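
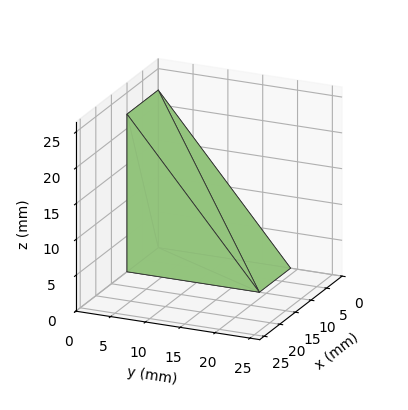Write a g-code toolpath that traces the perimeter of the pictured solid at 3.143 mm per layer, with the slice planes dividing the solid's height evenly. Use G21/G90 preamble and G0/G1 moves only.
Reading the render: the shape is a wedge (ramp): 10 × 19 mm base, rising to 22 mm along the y=0 edge and sloping linearly to z=0 at y=19 (dimensions read to the nearest mm from the axis ticks). For the g-code, the solid's height is divided into equal slices at the stated Δz and each level perimeter traced with G1 moves after a G0 lift.

; perimeter-only toolpath
G21 ; units = mm
G90 ; absolute positioning
G28 ; home
; layer 1
G0 Z3.143
G0 X0.000 Y0.000
G1 X10.000 Y0.000
G1 X10.000 Y16.286
G1 X0.000 Y16.286
G1 X0.000 Y0.000
; layer 2
G0 Z6.286
G0 X0.000 Y0.000
G1 X10.000 Y0.000
G1 X10.000 Y13.571
G1 X0.000 Y13.571
G1 X0.000 Y0.000
; layer 3
G0 Z9.429
G0 X0.000 Y0.000
G1 X10.000 Y0.000
G1 X10.000 Y10.857
G1 X0.000 Y10.857
G1 X0.000 Y0.000
; layer 4
G0 Z12.571
G0 X0.000 Y0.000
G1 X10.000 Y0.000
G1 X10.000 Y8.143
G1 X0.000 Y8.143
G1 X0.000 Y0.000
; layer 5
G0 Z15.714
G0 X0.000 Y0.000
G1 X10.000 Y0.000
G1 X10.000 Y5.429
G1 X0.000 Y5.429
G1 X0.000 Y0.000
; layer 6
G0 Z18.857
G0 X0.000 Y0.000
G1 X10.000 Y0.000
G1 X10.000 Y2.714
G1 X0.000 Y2.714
G1 X0.000 Y0.000
M2 ; end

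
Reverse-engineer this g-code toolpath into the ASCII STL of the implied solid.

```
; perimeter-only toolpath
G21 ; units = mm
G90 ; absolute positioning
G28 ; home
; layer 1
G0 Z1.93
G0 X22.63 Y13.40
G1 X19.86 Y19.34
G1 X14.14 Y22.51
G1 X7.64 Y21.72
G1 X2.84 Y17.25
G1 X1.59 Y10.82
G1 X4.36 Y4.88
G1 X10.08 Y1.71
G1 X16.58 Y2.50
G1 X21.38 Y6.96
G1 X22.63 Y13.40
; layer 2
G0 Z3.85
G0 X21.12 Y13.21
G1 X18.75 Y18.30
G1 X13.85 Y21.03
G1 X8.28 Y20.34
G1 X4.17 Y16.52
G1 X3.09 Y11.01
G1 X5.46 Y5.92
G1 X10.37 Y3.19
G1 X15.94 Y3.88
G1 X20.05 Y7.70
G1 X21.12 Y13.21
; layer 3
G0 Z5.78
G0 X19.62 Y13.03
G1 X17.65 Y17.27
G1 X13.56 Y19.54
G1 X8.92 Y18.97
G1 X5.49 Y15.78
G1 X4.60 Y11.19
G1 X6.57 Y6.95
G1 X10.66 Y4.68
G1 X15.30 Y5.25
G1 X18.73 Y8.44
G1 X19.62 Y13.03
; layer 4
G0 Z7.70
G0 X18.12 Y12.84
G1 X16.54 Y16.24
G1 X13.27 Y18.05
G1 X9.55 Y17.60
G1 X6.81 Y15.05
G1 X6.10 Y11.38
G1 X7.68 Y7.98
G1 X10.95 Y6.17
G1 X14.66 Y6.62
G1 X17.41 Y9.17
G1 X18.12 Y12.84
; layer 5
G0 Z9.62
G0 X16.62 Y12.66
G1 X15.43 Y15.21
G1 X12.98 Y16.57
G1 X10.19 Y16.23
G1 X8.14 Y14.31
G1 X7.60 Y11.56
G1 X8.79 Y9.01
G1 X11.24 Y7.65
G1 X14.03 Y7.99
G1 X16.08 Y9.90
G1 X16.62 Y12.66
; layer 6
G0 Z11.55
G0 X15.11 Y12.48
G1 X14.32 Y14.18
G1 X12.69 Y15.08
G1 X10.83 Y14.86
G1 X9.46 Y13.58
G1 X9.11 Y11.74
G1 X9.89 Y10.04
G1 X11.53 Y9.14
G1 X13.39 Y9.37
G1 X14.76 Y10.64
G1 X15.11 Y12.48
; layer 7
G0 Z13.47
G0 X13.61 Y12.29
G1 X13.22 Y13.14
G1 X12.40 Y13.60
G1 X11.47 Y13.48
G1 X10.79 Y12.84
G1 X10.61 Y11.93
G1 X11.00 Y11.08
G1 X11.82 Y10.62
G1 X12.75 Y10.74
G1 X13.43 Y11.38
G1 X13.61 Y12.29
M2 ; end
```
solid part
  facet normal 0.0000 0.0000 -1.0000
    outer loop
      vertex 14.43 24.00 0.00
      vertex 20.97 20.37 0.00
      vertex 24.13 13.58 0.00
    endloop
  endfacet
  facet normal 0.0000 0.0000 -1.0000
    outer loop
      vertex 7.00 23.09 0.00
      vertex 14.43 24.00 0.00
      vertex 24.13 13.58 0.00
    endloop
  endfacet
  facet normal 0.0000 0.0000 -1.0000
    outer loop
      vertex 1.52 17.99 0.00
      vertex 7.00 23.09 0.00
      vertex 24.13 13.58 0.00
    endloop
  endfacet
  facet normal 0.0000 0.0000 -1.0000
    outer loop
      vertex 0.09 10.64 0.00
      vertex 1.52 17.99 0.00
      vertex 24.13 13.58 0.00
    endloop
  endfacet
  facet normal 0.0000 0.0000 -1.0000
    outer loop
      vertex 3.25 3.85 0.00
      vertex 0.09 10.64 0.00
      vertex 24.13 13.58 0.00
    endloop
  endfacet
  facet normal 0.0000 0.0000 -1.0000
    outer loop
      vertex 9.79 0.22 0.00
      vertex 3.25 3.85 0.00
      vertex 24.13 13.58 0.00
    endloop
  endfacet
  facet normal 0.0000 0.0000 -1.0000
    outer loop
      vertex 17.22 1.13 0.00
      vertex 9.79 0.22 0.00
      vertex 24.13 13.58 0.00
    endloop
  endfacet
  facet normal 0.0000 0.0000 -1.0000
    outer loop
      vertex 22.70 6.23 0.00
      vertex 17.22 1.13 0.00
      vertex 24.13 13.58 0.00
    endloop
  endfacet
  facet normal 0.7260 0.3379 0.5989
    outer loop
      vertex 24.13 13.58 0.00
      vertex 20.97 20.37 0.00
      vertex 12.11 12.11 15.40
    endloop
  endfacet
  facet normal 0.3886 0.7001 0.5991
    outer loop
      vertex 20.97 20.37 0.00
      vertex 14.43 24.00 0.00
      vertex 12.11 12.11 15.40
    endloop
  endfacet
  facet normal -0.0973 0.7948 0.5990
    outer loop
      vertex 14.43 24.00 0.00
      vertex 7.00 23.09 0.00
      vertex 12.11 12.11 15.40
    endloop
  endfacet
  facet normal -0.5455 0.5862 0.5990
    outer loop
      vertex 7.00 23.09 0.00
      vertex 1.52 17.99 0.00
      vertex 12.11 12.11 15.40
    endloop
  endfacet
  facet normal -0.7861 0.1529 0.5989
    outer loop
      vertex 1.52 17.99 0.00
      vertex 0.09 10.64 0.00
      vertex 12.11 12.11 15.40
    endloop
  endfacet
  facet normal -0.7260 -0.3379 0.5989
    outer loop
      vertex 0.09 10.64 0.00
      vertex 3.25 3.85 0.00
      vertex 12.11 12.11 15.40
    endloop
  endfacet
  facet normal -0.3886 -0.7001 0.5991
    outer loop
      vertex 3.25 3.85 0.00
      vertex 9.79 0.22 0.00
      vertex 12.11 12.11 15.40
    endloop
  endfacet
  facet normal 0.0973 -0.7948 0.5990
    outer loop
      vertex 9.79 0.22 0.00
      vertex 17.22 1.13 0.00
      vertex 12.11 12.11 15.40
    endloop
  endfacet
  facet normal 0.5455 -0.5862 0.5990
    outer loop
      vertex 17.22 1.13 0.00
      vertex 22.70 6.23 0.00
      vertex 12.11 12.11 15.40
    endloop
  endfacet
  facet normal 0.7861 -0.1529 0.5989
    outer loop
      vertex 22.70 6.23 0.00
      vertex 24.13 13.58 0.00
      vertex 12.11 12.11 15.40
    endloop
  endfacet
endsolid part

The G0 Z moves step by Δz≈1.93 mm. The G1 loops shrink linearly with z, so the solid tapers from its base footprint up to z≈15.4. Closing with a flat bottom cap and the tapered top and triangulating gives 18 facets — a regular 10-sided pyramid, base circumscribed radius ≈ 12.1 mm, apex at z ≈ 15.4 mm.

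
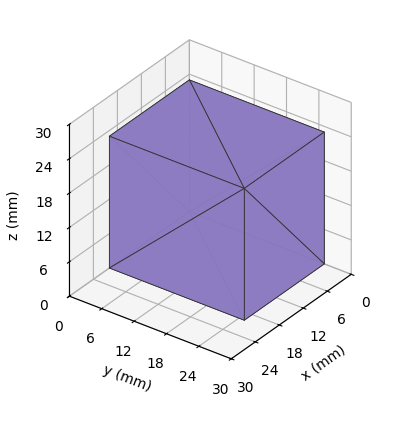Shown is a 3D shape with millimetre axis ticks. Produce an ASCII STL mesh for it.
Reading the render: the shape is a rectangular box, roughly 20 × 25 mm footprint and 23 mm tall (dimensions read to the nearest mm from the axis ticks). For the STL, each face is triangulated and given an outward normal.

solid part
  facet normal 0.0000 0.0000 -1.0000
    outer loop
      vertex 20.000 25.000 0.000
      vertex 20.000 0.000 0.000
      vertex 0.000 0.000 0.000
    endloop
  endfacet
  facet normal 0.0000 0.0000 -1.0000
    outer loop
      vertex 0.000 25.000 0.000
      vertex 20.000 25.000 0.000
      vertex 0.000 0.000 0.000
    endloop
  endfacet
  facet normal 0.0000 0.0000 1.0000
    outer loop
      vertex 0.000 0.000 23.000
      vertex 20.000 0.000 23.000
      vertex 20.000 25.000 23.000
    endloop
  endfacet
  facet normal 0.0000 0.0000 1.0000
    outer loop
      vertex 0.000 0.000 23.000
      vertex 20.000 25.000 23.000
      vertex 0.000 25.000 23.000
    endloop
  endfacet
  facet normal 0.0000 -1.0000 0.0000
    outer loop
      vertex 0.000 0.000 0.000
      vertex 20.000 0.000 0.000
      vertex 20.000 0.000 23.000
    endloop
  endfacet
  facet normal 0.0000 -1.0000 0.0000
    outer loop
      vertex 0.000 0.000 0.000
      vertex 20.000 0.000 23.000
      vertex 0.000 0.000 23.000
    endloop
  endfacet
  facet normal 0.0000 1.0000 0.0000
    outer loop
      vertex 20.000 25.000 23.000
      vertex 20.000 25.000 0.000
      vertex 0.000 25.000 0.000
    endloop
  endfacet
  facet normal 0.0000 1.0000 0.0000
    outer loop
      vertex 0.000 25.000 23.000
      vertex 20.000 25.000 23.000
      vertex 0.000 25.000 0.000
    endloop
  endfacet
  facet normal -1.0000 0.0000 0.0000
    outer loop
      vertex 0.000 25.000 23.000
      vertex 0.000 25.000 0.000
      vertex 0.000 0.000 0.000
    endloop
  endfacet
  facet normal -1.0000 0.0000 0.0000
    outer loop
      vertex 0.000 0.000 23.000
      vertex 0.000 25.000 23.000
      vertex 0.000 0.000 0.000
    endloop
  endfacet
  facet normal 1.0000 0.0000 0.0000
    outer loop
      vertex 20.000 0.000 0.000
      vertex 20.000 25.000 0.000
      vertex 20.000 25.000 23.000
    endloop
  endfacet
  facet normal 1.0000 0.0000 0.0000
    outer loop
      vertex 20.000 0.000 0.000
      vertex 20.000 25.000 23.000
      vertex 20.000 0.000 23.000
    endloop
  endfacet
endsolid part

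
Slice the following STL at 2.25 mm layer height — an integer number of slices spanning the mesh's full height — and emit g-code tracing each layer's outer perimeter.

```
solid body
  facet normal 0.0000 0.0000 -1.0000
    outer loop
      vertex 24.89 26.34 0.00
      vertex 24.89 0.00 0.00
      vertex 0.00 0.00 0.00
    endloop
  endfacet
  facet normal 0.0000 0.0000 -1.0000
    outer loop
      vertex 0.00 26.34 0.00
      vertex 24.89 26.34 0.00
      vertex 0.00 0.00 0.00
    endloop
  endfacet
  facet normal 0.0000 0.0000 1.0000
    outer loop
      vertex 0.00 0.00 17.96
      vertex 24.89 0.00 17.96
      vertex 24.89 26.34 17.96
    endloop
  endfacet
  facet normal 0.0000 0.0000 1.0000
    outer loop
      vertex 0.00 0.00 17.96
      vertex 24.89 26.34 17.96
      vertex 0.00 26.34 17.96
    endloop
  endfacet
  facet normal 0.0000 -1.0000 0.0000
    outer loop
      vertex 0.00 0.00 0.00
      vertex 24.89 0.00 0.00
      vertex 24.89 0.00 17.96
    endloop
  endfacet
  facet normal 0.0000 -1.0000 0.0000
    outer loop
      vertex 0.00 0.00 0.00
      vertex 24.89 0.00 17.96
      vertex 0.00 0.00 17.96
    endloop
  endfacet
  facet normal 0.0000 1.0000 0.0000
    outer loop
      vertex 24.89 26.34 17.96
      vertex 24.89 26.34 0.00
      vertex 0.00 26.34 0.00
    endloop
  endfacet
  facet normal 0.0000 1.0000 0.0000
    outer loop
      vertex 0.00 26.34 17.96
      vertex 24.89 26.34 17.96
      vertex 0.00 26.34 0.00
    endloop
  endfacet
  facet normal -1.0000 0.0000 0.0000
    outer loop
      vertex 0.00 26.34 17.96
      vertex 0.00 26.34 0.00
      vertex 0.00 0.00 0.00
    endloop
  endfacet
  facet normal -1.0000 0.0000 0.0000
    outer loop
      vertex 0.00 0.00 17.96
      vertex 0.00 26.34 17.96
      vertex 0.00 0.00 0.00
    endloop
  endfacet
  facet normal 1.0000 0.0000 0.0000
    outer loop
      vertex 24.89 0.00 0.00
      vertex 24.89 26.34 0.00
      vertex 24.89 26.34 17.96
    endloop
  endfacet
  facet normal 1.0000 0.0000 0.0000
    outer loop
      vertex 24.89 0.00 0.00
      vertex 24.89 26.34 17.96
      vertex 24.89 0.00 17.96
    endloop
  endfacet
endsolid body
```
; perimeter-only toolpath
G21 ; units = mm
G90 ; absolute positioning
G28 ; home
; layer 1
G0 Z2.25
G0 X0.00 Y0.00
G1 X24.89 Y0.00
G1 X24.89 Y26.34
G1 X0.00 Y26.34
G1 X0.00 Y0.00
; layer 2
G0 Z4.49
G0 X0.00 Y0.00
G1 X24.89 Y0.00
G1 X24.89 Y26.34
G1 X0.00 Y26.34
G1 X0.00 Y0.00
; layer 3
G0 Z6.74
G0 X0.00 Y0.00
G1 X24.89 Y0.00
G1 X24.89 Y26.34
G1 X0.00 Y26.34
G1 X0.00 Y0.00
; layer 4
G0 Z8.98
G0 X0.00 Y0.00
G1 X24.89 Y0.00
G1 X24.89 Y26.34
G1 X0.00 Y26.34
G1 X0.00 Y0.00
; layer 5
G0 Z11.23
G0 X0.00 Y0.00
G1 X24.89 Y0.00
G1 X24.89 Y26.34
G1 X0.00 Y26.34
G1 X0.00 Y0.00
; layer 6
G0 Z13.47
G0 X0.00 Y0.00
G1 X24.89 Y0.00
G1 X24.89 Y26.34
G1 X0.00 Y26.34
G1 X0.00 Y0.00
; layer 7
G0 Z15.71
G0 X0.00 Y0.00
G1 X24.89 Y0.00
G1 X24.89 Y26.34
G1 X0.00 Y26.34
G1 X0.00 Y0.00
; layer 8
G0 Z17.96
G0 X0.00 Y0.00
G1 X24.89 Y0.00
G1 X24.89 Y26.34
G1 X0.00 Y26.34
G1 X0.00 Y0.00
M2 ; end

The solid is a rectangular box, roughly 24.9 × 26.3 mm footprint and 18 mm tall. Slicing at Δz = 2.25 mm — 8 equal slices spanning the solid's height, so layer i sits at z = i·h/8 — gives 8 non-empty perimeters. Each is a 4-segment closed polygon; G0 lifts to the layer z and rapids to the start vertex, then G1 traces the edges.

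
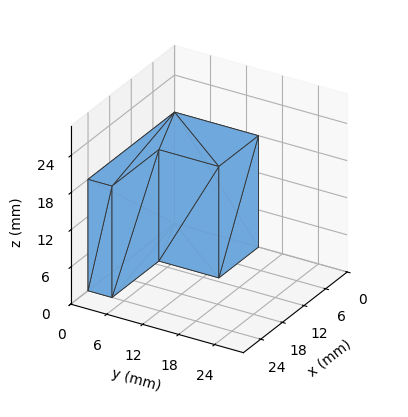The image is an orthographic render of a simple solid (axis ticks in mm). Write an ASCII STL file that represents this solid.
Reading the render: the shape is an L-shaped prism: outer 24 × 14 mm, arm thicknesses ≈ 4 mm (horizontal) and 11 mm (vertical), extruded 18 mm in z (dimensions read to the nearest mm from the axis ticks). For the STL, each face is triangulated and given an outward normal.

solid part
  facet normal 0.0000 0.0000 -1.0000
    outer loop
      vertex 24.000 4.000 0.000
      vertex 24.000 0.000 0.000
      vertex 0.000 0.000 0.000
    endloop
  endfacet
  facet normal 0.0000 0.0000 -1.0000
    outer loop
      vertex 11.000 4.000 0.000
      vertex 24.000 4.000 0.000
      vertex 0.000 0.000 0.000
    endloop
  endfacet
  facet normal 0.0000 0.0000 -1.0000
    outer loop
      vertex 11.000 14.000 0.000
      vertex 11.000 4.000 0.000
      vertex 0.000 0.000 0.000
    endloop
  endfacet
  facet normal 0.0000 0.0000 -1.0000
    outer loop
      vertex 0.000 14.000 0.000
      vertex 11.000 14.000 0.000
      vertex 0.000 0.000 0.000
    endloop
  endfacet
  facet normal 0.0000 0.0000 1.0000
    outer loop
      vertex 0.000 0.000 18.000
      vertex 24.000 0.000 18.000
      vertex 24.000 4.000 18.000
    endloop
  endfacet
  facet normal 0.0000 0.0000 1.0000
    outer loop
      vertex 0.000 0.000 18.000
      vertex 24.000 4.000 18.000
      vertex 11.000 4.000 18.000
    endloop
  endfacet
  facet normal 0.0000 0.0000 1.0000
    outer loop
      vertex 0.000 0.000 18.000
      vertex 11.000 4.000 18.000
      vertex 11.000 14.000 18.000
    endloop
  endfacet
  facet normal 0.0000 0.0000 1.0000
    outer loop
      vertex 0.000 0.000 18.000
      vertex 11.000 14.000 18.000
      vertex 0.000 14.000 18.000
    endloop
  endfacet
  facet normal 0.0000 -1.0000 0.0000
    outer loop
      vertex 0.000 0.000 0.000
      vertex 24.000 0.000 0.000
      vertex 24.000 0.000 18.000
    endloop
  endfacet
  facet normal 0.0000 -1.0000 0.0000
    outer loop
      vertex 0.000 0.000 0.000
      vertex 24.000 0.000 18.000
      vertex 0.000 0.000 18.000
    endloop
  endfacet
  facet normal 1.0000 0.0000 0.0000
    outer loop
      vertex 24.000 0.000 0.000
      vertex 24.000 4.000 0.000
      vertex 24.000 4.000 18.000
    endloop
  endfacet
  facet normal 1.0000 0.0000 0.0000
    outer loop
      vertex 24.000 0.000 0.000
      vertex 24.000 4.000 18.000
      vertex 24.000 0.000 18.000
    endloop
  endfacet
  facet normal 0.0000 1.0000 0.0000
    outer loop
      vertex 24.000 4.000 0.000
      vertex 11.000 4.000 0.000
      vertex 11.000 4.000 18.000
    endloop
  endfacet
  facet normal 0.0000 1.0000 0.0000
    outer loop
      vertex 24.000 4.000 0.000
      vertex 11.000 4.000 18.000
      vertex 24.000 4.000 18.000
    endloop
  endfacet
  facet normal 1.0000 0.0000 0.0000
    outer loop
      vertex 11.000 4.000 0.000
      vertex 11.000 14.000 0.000
      vertex 11.000 14.000 18.000
    endloop
  endfacet
  facet normal 1.0000 0.0000 0.0000
    outer loop
      vertex 11.000 4.000 0.000
      vertex 11.000 14.000 18.000
      vertex 11.000 4.000 18.000
    endloop
  endfacet
  facet normal 0.0000 1.0000 0.0000
    outer loop
      vertex 11.000 14.000 0.000
      vertex 0.000 14.000 0.000
      vertex 0.000 14.000 18.000
    endloop
  endfacet
  facet normal 0.0000 1.0000 0.0000
    outer loop
      vertex 11.000 14.000 0.000
      vertex 0.000 14.000 18.000
      vertex 11.000 14.000 18.000
    endloop
  endfacet
  facet normal -1.0000 0.0000 0.0000
    outer loop
      vertex 0.000 14.000 0.000
      vertex 0.000 0.000 0.000
      vertex 0.000 0.000 18.000
    endloop
  endfacet
  facet normal -1.0000 0.0000 0.0000
    outer loop
      vertex 0.000 14.000 0.000
      vertex 0.000 0.000 18.000
      vertex 0.000 14.000 18.000
    endloop
  endfacet
endsolid part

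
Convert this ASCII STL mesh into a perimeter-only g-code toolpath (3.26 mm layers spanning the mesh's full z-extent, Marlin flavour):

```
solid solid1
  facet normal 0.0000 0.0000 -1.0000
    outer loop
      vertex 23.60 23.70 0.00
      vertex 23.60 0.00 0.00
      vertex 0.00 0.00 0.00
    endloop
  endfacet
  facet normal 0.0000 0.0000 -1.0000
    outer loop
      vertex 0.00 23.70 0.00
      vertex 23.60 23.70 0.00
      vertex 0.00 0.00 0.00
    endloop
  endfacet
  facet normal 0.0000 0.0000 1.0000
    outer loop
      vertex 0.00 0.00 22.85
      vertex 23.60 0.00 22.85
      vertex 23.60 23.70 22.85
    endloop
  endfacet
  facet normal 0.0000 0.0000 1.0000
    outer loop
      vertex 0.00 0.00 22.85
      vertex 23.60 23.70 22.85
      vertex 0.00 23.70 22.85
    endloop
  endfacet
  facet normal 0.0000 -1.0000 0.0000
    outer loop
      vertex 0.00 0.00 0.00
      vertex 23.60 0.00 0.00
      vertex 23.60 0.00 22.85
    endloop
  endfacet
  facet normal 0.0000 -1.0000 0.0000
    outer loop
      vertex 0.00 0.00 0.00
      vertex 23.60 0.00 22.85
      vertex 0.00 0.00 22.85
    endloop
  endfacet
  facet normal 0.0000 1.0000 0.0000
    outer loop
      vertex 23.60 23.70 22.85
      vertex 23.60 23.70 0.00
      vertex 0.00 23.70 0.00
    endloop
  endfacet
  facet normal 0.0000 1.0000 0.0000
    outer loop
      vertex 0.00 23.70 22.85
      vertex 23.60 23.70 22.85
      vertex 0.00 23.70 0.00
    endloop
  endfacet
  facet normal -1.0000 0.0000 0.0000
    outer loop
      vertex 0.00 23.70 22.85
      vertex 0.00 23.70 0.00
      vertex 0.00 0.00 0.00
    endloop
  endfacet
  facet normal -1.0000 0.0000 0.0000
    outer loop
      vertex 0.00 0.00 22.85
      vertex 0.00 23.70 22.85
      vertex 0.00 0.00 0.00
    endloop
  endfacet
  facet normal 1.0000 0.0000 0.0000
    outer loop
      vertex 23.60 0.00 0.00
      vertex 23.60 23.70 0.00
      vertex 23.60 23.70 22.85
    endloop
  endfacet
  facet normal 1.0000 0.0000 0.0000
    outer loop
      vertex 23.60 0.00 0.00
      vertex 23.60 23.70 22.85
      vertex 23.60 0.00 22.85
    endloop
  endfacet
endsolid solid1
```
; perimeter-only toolpath
G21 ; units = mm
G90 ; absolute positioning
G28 ; home
; layer 1
G0 Z3.26
G0 X0.00 Y0.00
G1 X23.60 Y0.00
G1 X23.60 Y23.70
G1 X0.00 Y23.70
G1 X0.00 Y0.00
; layer 2
G0 Z6.53
G0 X0.00 Y0.00
G1 X23.60 Y0.00
G1 X23.60 Y23.70
G1 X0.00 Y23.70
G1 X0.00 Y0.00
; layer 3
G0 Z9.79
G0 X0.00 Y0.00
G1 X23.60 Y0.00
G1 X23.60 Y23.70
G1 X0.00 Y23.70
G1 X0.00 Y0.00
; layer 4
G0 Z13.06
G0 X0.00 Y0.00
G1 X23.60 Y0.00
G1 X23.60 Y23.70
G1 X0.00 Y23.70
G1 X0.00 Y0.00
; layer 5
G0 Z16.32
G0 X0.00 Y0.00
G1 X23.60 Y0.00
G1 X23.60 Y23.70
G1 X0.00 Y23.70
G1 X0.00 Y0.00
; layer 6
G0 Z19.59
G0 X0.00 Y0.00
G1 X23.60 Y0.00
G1 X23.60 Y23.70
G1 X0.00 Y23.70
G1 X0.00 Y0.00
; layer 7
G0 Z22.85
G0 X0.00 Y0.00
G1 X23.60 Y0.00
G1 X23.60 Y23.70
G1 X0.00 Y23.70
G1 X0.00 Y0.00
M2 ; end

The solid is a rectangular box, roughly 23.6 × 23.7 mm footprint and 22.9 mm tall. Slicing at Δz = 3.26 mm — 7 equal slices spanning the solid's height, so layer i sits at z = i·h/7 — gives 7 non-empty perimeters. Each is a 4-segment closed polygon; G0 lifts to the layer z and rapids to the start vertex, then G1 traces the edges.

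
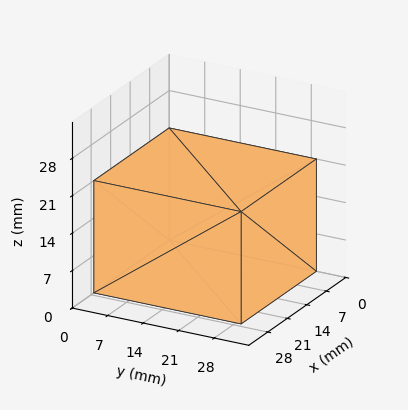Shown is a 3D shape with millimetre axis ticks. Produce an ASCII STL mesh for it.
Reading the render: the shape is a rectangular box, roughly 27 × 29 mm footprint and 21 mm tall (dimensions read to the nearest mm from the axis ticks). For the STL, each face is triangulated and given an outward normal.

solid part
  facet normal 0.0000 0.0000 -1.0000
    outer loop
      vertex 27.00 29.00 0.00
      vertex 27.00 0.00 0.00
      vertex 0.00 0.00 0.00
    endloop
  endfacet
  facet normal 0.0000 0.0000 -1.0000
    outer loop
      vertex 0.00 29.00 0.00
      vertex 27.00 29.00 0.00
      vertex 0.00 0.00 0.00
    endloop
  endfacet
  facet normal 0.0000 0.0000 1.0000
    outer loop
      vertex 0.00 0.00 21.00
      vertex 27.00 0.00 21.00
      vertex 27.00 29.00 21.00
    endloop
  endfacet
  facet normal 0.0000 0.0000 1.0000
    outer loop
      vertex 0.00 0.00 21.00
      vertex 27.00 29.00 21.00
      vertex 0.00 29.00 21.00
    endloop
  endfacet
  facet normal 0.0000 -1.0000 0.0000
    outer loop
      vertex 0.00 0.00 0.00
      vertex 27.00 0.00 0.00
      vertex 27.00 0.00 21.00
    endloop
  endfacet
  facet normal 0.0000 -1.0000 0.0000
    outer loop
      vertex 0.00 0.00 0.00
      vertex 27.00 0.00 21.00
      vertex 0.00 0.00 21.00
    endloop
  endfacet
  facet normal 0.0000 1.0000 0.0000
    outer loop
      vertex 27.00 29.00 21.00
      vertex 27.00 29.00 0.00
      vertex 0.00 29.00 0.00
    endloop
  endfacet
  facet normal 0.0000 1.0000 0.0000
    outer loop
      vertex 0.00 29.00 21.00
      vertex 27.00 29.00 21.00
      vertex 0.00 29.00 0.00
    endloop
  endfacet
  facet normal -1.0000 0.0000 0.0000
    outer loop
      vertex 0.00 29.00 21.00
      vertex 0.00 29.00 0.00
      vertex 0.00 0.00 0.00
    endloop
  endfacet
  facet normal -1.0000 0.0000 0.0000
    outer loop
      vertex 0.00 0.00 21.00
      vertex 0.00 29.00 21.00
      vertex 0.00 0.00 0.00
    endloop
  endfacet
  facet normal 1.0000 0.0000 0.0000
    outer loop
      vertex 27.00 0.00 0.00
      vertex 27.00 29.00 0.00
      vertex 27.00 29.00 21.00
    endloop
  endfacet
  facet normal 1.0000 0.0000 0.0000
    outer loop
      vertex 27.00 0.00 0.00
      vertex 27.00 29.00 21.00
      vertex 27.00 0.00 21.00
    endloop
  endfacet
endsolid part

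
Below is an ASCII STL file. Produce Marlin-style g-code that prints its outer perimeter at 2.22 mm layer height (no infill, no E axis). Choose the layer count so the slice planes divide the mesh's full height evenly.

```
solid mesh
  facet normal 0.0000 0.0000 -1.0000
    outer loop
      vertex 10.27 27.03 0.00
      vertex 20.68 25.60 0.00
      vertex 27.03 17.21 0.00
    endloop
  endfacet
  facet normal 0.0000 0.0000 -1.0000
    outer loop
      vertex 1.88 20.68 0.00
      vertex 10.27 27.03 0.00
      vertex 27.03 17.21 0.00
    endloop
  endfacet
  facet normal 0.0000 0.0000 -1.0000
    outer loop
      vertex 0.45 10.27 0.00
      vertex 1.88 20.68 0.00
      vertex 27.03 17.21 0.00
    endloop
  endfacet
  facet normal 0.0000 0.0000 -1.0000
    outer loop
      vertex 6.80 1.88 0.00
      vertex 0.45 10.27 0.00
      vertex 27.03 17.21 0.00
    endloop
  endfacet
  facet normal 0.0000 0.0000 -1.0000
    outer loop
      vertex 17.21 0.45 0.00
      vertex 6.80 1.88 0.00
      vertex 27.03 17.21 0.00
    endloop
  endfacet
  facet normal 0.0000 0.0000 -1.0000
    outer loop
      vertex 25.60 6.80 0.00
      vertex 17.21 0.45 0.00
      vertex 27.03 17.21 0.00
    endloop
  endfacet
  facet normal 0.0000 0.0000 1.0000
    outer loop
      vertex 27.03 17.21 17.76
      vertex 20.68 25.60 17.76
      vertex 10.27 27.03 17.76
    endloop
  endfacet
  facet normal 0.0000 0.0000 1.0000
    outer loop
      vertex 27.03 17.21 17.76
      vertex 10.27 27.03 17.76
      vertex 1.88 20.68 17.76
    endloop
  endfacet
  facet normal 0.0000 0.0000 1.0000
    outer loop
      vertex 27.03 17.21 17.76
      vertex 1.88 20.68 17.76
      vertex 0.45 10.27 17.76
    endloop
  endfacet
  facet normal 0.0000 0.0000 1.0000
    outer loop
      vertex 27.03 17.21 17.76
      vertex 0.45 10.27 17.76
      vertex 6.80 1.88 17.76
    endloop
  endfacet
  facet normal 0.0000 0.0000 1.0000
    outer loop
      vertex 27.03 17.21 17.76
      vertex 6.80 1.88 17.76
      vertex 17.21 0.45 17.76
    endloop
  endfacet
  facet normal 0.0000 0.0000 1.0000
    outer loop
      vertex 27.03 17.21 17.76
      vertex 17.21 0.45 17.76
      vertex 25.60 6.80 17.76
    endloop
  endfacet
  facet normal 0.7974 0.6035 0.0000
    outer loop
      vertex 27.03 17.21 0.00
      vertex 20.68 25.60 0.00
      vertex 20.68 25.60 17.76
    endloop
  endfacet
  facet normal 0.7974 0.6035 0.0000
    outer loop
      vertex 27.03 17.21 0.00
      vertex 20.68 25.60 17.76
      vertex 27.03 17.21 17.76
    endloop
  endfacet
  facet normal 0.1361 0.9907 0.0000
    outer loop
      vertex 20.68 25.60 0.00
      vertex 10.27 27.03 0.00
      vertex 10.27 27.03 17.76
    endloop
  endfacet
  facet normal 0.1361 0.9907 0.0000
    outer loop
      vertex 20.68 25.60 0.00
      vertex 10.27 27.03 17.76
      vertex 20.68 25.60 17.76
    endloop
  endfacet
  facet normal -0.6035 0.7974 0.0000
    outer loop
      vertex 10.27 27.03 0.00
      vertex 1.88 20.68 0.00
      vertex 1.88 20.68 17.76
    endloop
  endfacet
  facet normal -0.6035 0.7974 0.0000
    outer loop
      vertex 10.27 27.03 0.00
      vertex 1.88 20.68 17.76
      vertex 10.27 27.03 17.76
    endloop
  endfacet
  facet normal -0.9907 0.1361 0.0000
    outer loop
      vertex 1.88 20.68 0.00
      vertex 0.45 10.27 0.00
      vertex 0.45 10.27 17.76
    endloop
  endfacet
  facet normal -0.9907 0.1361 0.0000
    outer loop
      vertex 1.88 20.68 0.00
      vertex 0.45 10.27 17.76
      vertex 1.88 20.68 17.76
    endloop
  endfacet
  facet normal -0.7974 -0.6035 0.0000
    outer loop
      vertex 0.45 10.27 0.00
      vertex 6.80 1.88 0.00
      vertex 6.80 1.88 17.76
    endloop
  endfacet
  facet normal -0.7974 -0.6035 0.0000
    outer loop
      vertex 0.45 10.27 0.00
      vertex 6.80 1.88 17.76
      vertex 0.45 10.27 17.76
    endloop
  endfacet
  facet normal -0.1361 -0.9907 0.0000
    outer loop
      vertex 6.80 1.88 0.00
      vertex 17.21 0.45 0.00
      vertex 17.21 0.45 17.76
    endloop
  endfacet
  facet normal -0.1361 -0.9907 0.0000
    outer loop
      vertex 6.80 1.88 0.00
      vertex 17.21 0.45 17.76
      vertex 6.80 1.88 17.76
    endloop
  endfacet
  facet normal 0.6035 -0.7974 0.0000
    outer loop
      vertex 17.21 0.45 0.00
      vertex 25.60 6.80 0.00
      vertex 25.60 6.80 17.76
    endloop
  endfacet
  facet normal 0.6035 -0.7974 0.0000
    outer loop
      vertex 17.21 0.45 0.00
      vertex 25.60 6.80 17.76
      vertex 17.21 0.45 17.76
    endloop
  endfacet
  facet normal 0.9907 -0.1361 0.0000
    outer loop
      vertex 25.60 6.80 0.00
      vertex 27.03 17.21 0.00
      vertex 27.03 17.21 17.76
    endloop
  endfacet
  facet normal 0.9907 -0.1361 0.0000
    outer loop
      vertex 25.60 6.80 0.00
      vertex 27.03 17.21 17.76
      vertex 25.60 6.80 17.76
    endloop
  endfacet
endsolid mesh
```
; perimeter-only toolpath
G21 ; units = mm
G90 ; absolute positioning
G28 ; home
; layer 1
G0 Z2.22
G0 X27.03 Y17.21
G1 X20.68 Y25.60
G1 X10.27 Y27.03
G1 X1.88 Y20.68
G1 X0.45 Y10.27
G1 X6.80 Y1.88
G1 X17.21 Y0.45
G1 X25.60 Y6.80
G1 X27.03 Y17.21
; layer 2
G0 Z4.44
G0 X27.03 Y17.21
G1 X20.68 Y25.60
G1 X10.27 Y27.03
G1 X1.88 Y20.68
G1 X0.45 Y10.27
G1 X6.80 Y1.88
G1 X17.21 Y0.45
G1 X25.60 Y6.80
G1 X27.03 Y17.21
; layer 3
G0 Z6.66
G0 X27.03 Y17.21
G1 X20.68 Y25.60
G1 X10.27 Y27.03
G1 X1.88 Y20.68
G1 X0.45 Y10.27
G1 X6.80 Y1.88
G1 X17.21 Y0.45
G1 X25.60 Y6.80
G1 X27.03 Y17.21
; layer 4
G0 Z8.88
G0 X27.03 Y17.21
G1 X20.68 Y25.60
G1 X10.27 Y27.03
G1 X1.88 Y20.68
G1 X0.45 Y10.27
G1 X6.80 Y1.88
G1 X17.21 Y0.45
G1 X25.60 Y6.80
G1 X27.03 Y17.21
; layer 5
G0 Z11.10
G0 X27.03 Y17.21
G1 X20.68 Y25.60
G1 X10.27 Y27.03
G1 X1.88 Y20.68
G1 X0.45 Y10.27
G1 X6.80 Y1.88
G1 X17.21 Y0.45
G1 X25.60 Y6.80
G1 X27.03 Y17.21
; layer 6
G0 Z13.32
G0 X27.03 Y17.21
G1 X20.68 Y25.60
G1 X10.27 Y27.03
G1 X1.88 Y20.68
G1 X0.45 Y10.27
G1 X6.80 Y1.88
G1 X17.21 Y0.45
G1 X25.60 Y6.80
G1 X27.03 Y17.21
; layer 7
G0 Z15.54
G0 X27.03 Y17.21
G1 X20.68 Y25.60
G1 X10.27 Y27.03
G1 X1.88 Y20.68
G1 X0.45 Y10.27
G1 X6.80 Y1.88
G1 X17.21 Y0.45
G1 X25.60 Y6.80
G1 X27.03 Y17.21
; layer 8
G0 Z17.76
G0 X27.03 Y17.21
G1 X20.68 Y25.60
G1 X10.27 Y27.03
G1 X1.88 Y20.68
G1 X0.45 Y10.27
G1 X6.80 Y1.88
G1 X17.21 Y0.45
G1 X25.60 Y6.80
G1 X27.03 Y17.21
M2 ; end

The solid is a regular 8-sided prism (a cylinder approximated with 8 flat sides), circumscribed radius ≈ 13.7 mm, height ≈ 17.8 mm. Slicing at Δz = 2.22 mm — 8 equal slices spanning the solid's height, so layer i sits at z = i·h/8 — gives 8 non-empty perimeters. Each is a 8-segment closed polygon; G0 lifts to the layer z and rapids to the start vertex, then G1 traces the edges.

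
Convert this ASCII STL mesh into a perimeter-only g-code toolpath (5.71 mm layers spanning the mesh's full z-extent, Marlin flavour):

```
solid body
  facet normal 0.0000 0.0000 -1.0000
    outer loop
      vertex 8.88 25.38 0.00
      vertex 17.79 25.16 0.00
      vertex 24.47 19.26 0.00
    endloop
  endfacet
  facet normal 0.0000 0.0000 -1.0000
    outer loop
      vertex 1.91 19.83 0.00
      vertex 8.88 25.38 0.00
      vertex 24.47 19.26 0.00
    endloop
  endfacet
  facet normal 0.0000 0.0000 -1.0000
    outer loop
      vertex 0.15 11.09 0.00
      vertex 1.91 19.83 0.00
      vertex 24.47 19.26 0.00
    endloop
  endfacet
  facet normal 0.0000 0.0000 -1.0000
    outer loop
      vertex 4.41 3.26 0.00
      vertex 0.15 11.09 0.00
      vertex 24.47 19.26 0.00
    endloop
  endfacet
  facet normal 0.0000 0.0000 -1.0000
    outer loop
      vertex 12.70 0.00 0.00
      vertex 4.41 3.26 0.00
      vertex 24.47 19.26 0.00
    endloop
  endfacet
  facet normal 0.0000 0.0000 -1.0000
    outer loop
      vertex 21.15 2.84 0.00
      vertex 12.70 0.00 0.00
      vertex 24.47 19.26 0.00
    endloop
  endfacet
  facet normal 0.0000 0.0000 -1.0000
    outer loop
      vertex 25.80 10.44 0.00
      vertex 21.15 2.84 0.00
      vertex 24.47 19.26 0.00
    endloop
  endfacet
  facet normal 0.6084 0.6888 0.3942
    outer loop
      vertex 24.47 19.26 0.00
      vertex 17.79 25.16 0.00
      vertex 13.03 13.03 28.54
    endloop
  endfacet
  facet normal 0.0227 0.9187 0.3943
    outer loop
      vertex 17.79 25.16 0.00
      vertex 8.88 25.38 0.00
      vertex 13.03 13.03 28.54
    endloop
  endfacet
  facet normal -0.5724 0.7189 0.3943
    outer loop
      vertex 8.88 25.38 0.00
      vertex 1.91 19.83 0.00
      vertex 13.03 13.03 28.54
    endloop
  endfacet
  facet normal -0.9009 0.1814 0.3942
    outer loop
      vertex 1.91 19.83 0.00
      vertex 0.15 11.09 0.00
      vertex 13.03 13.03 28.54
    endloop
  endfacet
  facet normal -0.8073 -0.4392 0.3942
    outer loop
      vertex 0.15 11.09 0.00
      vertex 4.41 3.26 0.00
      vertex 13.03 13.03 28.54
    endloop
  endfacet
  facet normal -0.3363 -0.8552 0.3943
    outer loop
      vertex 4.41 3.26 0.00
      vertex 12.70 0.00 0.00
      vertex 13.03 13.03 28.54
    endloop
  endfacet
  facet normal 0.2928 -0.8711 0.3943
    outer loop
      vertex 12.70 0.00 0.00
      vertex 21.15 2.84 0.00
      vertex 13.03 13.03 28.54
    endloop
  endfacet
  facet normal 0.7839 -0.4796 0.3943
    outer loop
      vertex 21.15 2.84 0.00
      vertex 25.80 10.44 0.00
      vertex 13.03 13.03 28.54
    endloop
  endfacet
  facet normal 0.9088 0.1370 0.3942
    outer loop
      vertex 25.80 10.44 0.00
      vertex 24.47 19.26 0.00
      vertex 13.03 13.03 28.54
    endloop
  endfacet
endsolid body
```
; perimeter-only toolpath
G21 ; units = mm
G90 ; absolute positioning
G28 ; home
; layer 1
G0 Z5.71
G0 X22.18 Y18.01
G1 X16.84 Y22.73
G1 X9.71 Y22.91
G1 X4.13 Y18.47
G1 X2.73 Y11.48
G1 X6.13 Y5.21
G1 X12.77 Y2.61
G1 X19.53 Y4.88
G1 X23.25 Y10.96
G1 X22.18 Y18.01
; layer 2
G0 Z11.42
G0 X19.89 Y16.77
G1 X15.89 Y20.31
G1 X10.54 Y20.44
G1 X6.36 Y17.11
G1 X5.30 Y11.87
G1 X7.86 Y7.17
G1 X12.83 Y5.21
G1 X17.90 Y6.92
G1 X20.69 Y11.48
G1 X19.89 Y16.77
; layer 3
G0 Z17.12
G0 X17.61 Y15.52
G1 X14.93 Y17.88
G1 X11.37 Y17.97
G1 X8.58 Y15.75
G1 X7.88 Y12.25
G1 X9.58 Y9.12
G1 X12.90 Y7.82
G1 X16.28 Y8.95
G1 X18.14 Y11.99
G1 X17.61 Y15.52
; layer 4
G0 Z22.83
G0 X15.32 Y14.28
G1 X13.98 Y15.46
G1 X12.20 Y15.50
G1 X10.81 Y14.39
G1 X10.45 Y12.64
G1 X11.31 Y11.08
G1 X12.96 Y10.42
G1 X14.65 Y10.99
G1 X15.58 Y12.51
G1 X15.32 Y14.28
M2 ; end

The solid is a regular 9-sided pyramid, base circumscribed radius ≈ 13 mm, apex at z ≈ 28.5 mm. Slicing at Δz = 5.71 mm — 5 equal slices spanning the solid's height, so layer i sits at z = i·h/5 — gives 4 non-empty perimeters. Each is a 9-segment closed polygon; G0 lifts to the layer z and rapids to the start vertex, then G1 traces the edges. The cross-section shrinks linearly with z (the slice at the apex is degenerate and omitted).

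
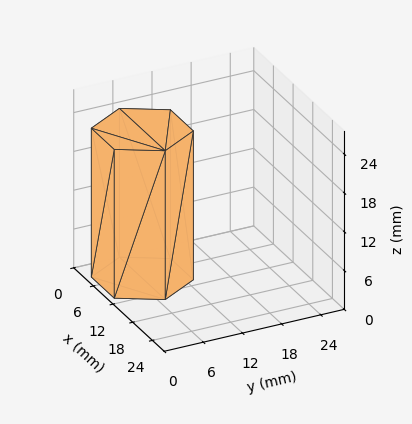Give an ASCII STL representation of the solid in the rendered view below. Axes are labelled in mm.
Reading the render: the shape is a regular 6-sided prism (a cylinder approximated with 6 flat sides), circumscribed radius ≈ 7 mm, height ≈ 23 mm (dimensions read to the nearest mm from the axis ticks). For the STL, each face is triangulated and given an outward normal.

solid part
  facet normal 0.0000 0.0000 -1.0000
    outer loop
      vertex 3.50 13.06 0.00
      vertex 10.50 13.06 0.00
      vertex 14.00 7.00 0.00
    endloop
  endfacet
  facet normal 0.0000 0.0000 -1.0000
    outer loop
      vertex 0.00 7.00 0.00
      vertex 3.50 13.06 0.00
      vertex 14.00 7.00 0.00
    endloop
  endfacet
  facet normal 0.0000 0.0000 -1.0000
    outer loop
      vertex 3.50 0.94 0.00
      vertex 0.00 7.00 0.00
      vertex 14.00 7.00 0.00
    endloop
  endfacet
  facet normal 0.0000 0.0000 -1.0000
    outer loop
      vertex 10.50 0.94 0.00
      vertex 3.50 0.94 0.00
      vertex 14.00 7.00 0.00
    endloop
  endfacet
  facet normal 0.0000 0.0000 1.0000
    outer loop
      vertex 14.00 7.00 23.00
      vertex 10.50 13.06 23.00
      vertex 3.50 13.06 23.00
    endloop
  endfacet
  facet normal 0.0000 0.0000 1.0000
    outer loop
      vertex 14.00 7.00 23.00
      vertex 3.50 13.06 23.00
      vertex 0.00 7.00 23.00
    endloop
  endfacet
  facet normal 0.0000 0.0000 1.0000
    outer loop
      vertex 14.00 7.00 23.00
      vertex 0.00 7.00 23.00
      vertex 3.50 0.94 23.00
    endloop
  endfacet
  facet normal 0.0000 0.0000 1.0000
    outer loop
      vertex 14.00 7.00 23.00
      vertex 3.50 0.94 23.00
      vertex 10.50 0.94 23.00
    endloop
  endfacet
  facet normal 0.8659 0.5001 0.0000
    outer loop
      vertex 14.00 7.00 0.00
      vertex 10.50 13.06 0.00
      vertex 10.50 13.06 23.00
    endloop
  endfacet
  facet normal 0.8659 0.5001 0.0000
    outer loop
      vertex 14.00 7.00 0.00
      vertex 10.50 13.06 23.00
      vertex 14.00 7.00 23.00
    endloop
  endfacet
  facet normal 0.0000 1.0000 0.0000
    outer loop
      vertex 10.50 13.06 0.00
      vertex 3.50 13.06 0.00
      vertex 3.50 13.06 23.00
    endloop
  endfacet
  facet normal 0.0000 1.0000 0.0000
    outer loop
      vertex 10.50 13.06 0.00
      vertex 3.50 13.06 23.00
      vertex 10.50 13.06 23.00
    endloop
  endfacet
  facet normal -0.8659 0.5001 0.0000
    outer loop
      vertex 3.50 13.06 0.00
      vertex 0.00 7.00 0.00
      vertex 0.00 7.00 23.00
    endloop
  endfacet
  facet normal -0.8659 0.5001 0.0000
    outer loop
      vertex 3.50 13.06 0.00
      vertex 0.00 7.00 23.00
      vertex 3.50 13.06 23.00
    endloop
  endfacet
  facet normal -0.8659 -0.5001 0.0000
    outer loop
      vertex 0.00 7.00 0.00
      vertex 3.50 0.94 0.00
      vertex 3.50 0.94 23.00
    endloop
  endfacet
  facet normal -0.8659 -0.5001 0.0000
    outer loop
      vertex 0.00 7.00 0.00
      vertex 3.50 0.94 23.00
      vertex 0.00 7.00 23.00
    endloop
  endfacet
  facet normal 0.0000 -1.0000 0.0000
    outer loop
      vertex 3.50 0.94 0.00
      vertex 10.50 0.94 0.00
      vertex 10.50 0.94 23.00
    endloop
  endfacet
  facet normal 0.0000 -1.0000 0.0000
    outer loop
      vertex 3.50 0.94 0.00
      vertex 10.50 0.94 23.00
      vertex 3.50 0.94 23.00
    endloop
  endfacet
  facet normal 0.8659 -0.5001 0.0000
    outer loop
      vertex 10.50 0.94 0.00
      vertex 14.00 7.00 0.00
      vertex 14.00 7.00 23.00
    endloop
  endfacet
  facet normal 0.8659 -0.5001 0.0000
    outer loop
      vertex 10.50 0.94 0.00
      vertex 14.00 7.00 23.00
      vertex 10.50 0.94 23.00
    endloop
  endfacet
endsolid part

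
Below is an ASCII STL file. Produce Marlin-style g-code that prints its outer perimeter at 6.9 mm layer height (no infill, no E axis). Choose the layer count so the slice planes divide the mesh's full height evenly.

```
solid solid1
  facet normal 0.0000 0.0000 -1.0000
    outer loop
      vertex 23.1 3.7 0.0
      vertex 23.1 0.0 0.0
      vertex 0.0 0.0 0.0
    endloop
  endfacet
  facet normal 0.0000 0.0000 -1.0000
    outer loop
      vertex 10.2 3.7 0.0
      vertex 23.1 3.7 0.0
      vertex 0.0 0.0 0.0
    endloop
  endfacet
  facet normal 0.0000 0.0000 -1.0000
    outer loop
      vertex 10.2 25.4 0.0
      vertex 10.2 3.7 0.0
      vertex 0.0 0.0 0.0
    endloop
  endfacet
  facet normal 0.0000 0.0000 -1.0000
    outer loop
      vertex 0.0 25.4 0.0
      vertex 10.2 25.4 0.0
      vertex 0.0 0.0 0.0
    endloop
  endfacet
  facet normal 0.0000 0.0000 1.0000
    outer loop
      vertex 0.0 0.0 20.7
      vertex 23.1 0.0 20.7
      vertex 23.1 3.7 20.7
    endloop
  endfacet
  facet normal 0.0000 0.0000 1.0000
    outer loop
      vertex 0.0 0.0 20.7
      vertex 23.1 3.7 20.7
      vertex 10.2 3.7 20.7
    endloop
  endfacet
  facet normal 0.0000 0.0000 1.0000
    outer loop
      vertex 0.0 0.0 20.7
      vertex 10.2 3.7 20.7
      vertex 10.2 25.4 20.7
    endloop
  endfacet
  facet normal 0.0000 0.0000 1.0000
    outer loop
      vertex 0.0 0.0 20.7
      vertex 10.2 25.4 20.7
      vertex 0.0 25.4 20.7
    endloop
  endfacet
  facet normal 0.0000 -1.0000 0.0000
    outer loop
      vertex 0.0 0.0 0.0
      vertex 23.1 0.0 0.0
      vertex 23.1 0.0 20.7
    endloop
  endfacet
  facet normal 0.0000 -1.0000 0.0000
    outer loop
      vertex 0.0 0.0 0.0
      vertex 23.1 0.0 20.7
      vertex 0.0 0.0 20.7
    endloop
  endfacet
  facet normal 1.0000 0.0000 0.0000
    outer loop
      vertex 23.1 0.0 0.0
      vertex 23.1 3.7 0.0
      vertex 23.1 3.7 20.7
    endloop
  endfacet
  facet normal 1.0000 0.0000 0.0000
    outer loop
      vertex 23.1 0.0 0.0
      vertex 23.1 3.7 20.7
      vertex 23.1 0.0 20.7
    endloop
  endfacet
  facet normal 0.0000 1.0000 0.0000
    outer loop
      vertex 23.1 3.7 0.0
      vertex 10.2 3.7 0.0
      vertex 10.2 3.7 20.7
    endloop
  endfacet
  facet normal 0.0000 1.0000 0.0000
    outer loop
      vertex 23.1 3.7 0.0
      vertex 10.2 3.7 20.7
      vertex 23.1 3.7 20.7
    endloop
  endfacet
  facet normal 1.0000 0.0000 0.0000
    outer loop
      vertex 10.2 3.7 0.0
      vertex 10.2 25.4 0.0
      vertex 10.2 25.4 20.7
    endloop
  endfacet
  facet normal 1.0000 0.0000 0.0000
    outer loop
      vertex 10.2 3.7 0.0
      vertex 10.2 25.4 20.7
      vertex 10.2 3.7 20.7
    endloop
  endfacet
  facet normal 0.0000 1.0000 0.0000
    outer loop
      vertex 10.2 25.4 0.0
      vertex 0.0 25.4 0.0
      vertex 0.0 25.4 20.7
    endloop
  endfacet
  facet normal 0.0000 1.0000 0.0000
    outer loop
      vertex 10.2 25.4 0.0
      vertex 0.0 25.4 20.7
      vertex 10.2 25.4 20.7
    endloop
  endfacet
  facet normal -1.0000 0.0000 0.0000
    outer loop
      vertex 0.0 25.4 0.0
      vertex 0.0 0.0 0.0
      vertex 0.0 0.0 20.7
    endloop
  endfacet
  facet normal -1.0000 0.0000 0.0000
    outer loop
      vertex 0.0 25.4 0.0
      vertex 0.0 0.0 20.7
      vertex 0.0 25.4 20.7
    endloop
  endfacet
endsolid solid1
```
; perimeter-only toolpath
G21 ; units = mm
G90 ; absolute positioning
G28 ; home
; layer 1
G0 Z6.9
G0 X0.0 Y0.0
G1 X23.1 Y0.0
G1 X23.1 Y3.7
G1 X10.2 Y3.7
G1 X10.2 Y25.4
G1 X0.0 Y25.4
G1 X0.0 Y0.0
; layer 2
G0 Z13.8
G0 X0.0 Y0.0
G1 X23.1 Y0.0
G1 X23.1 Y3.7
G1 X10.2 Y3.7
G1 X10.2 Y25.4
G1 X0.0 Y25.4
G1 X0.0 Y0.0
; layer 3
G0 Z20.7
G0 X0.0 Y0.0
G1 X23.1 Y0.0
G1 X23.1 Y3.7
G1 X10.2 Y3.7
G1 X10.2 Y25.4
G1 X0.0 Y25.4
G1 X0.0 Y0.0
M2 ; end

The solid is an L-shaped prism: outer 23.1 × 25.4 mm, arm thicknesses ≈ 3.7 mm (horizontal) and 10.2 mm (vertical), extruded 20.7 mm in z. Slicing at Δz = 6.9 mm — 3 equal slices spanning the solid's height, so layer i sits at z = i·h/3 — gives 3 non-empty perimeters. Each is a 6-segment closed polygon; G0 lifts to the layer z and rapids to the start vertex, then G1 traces the edges.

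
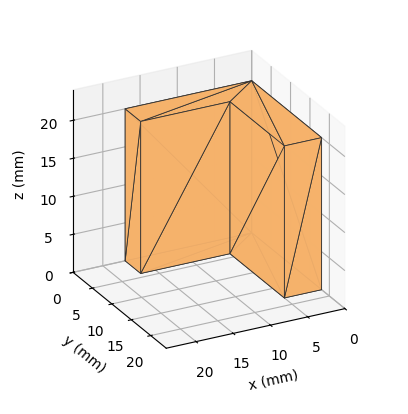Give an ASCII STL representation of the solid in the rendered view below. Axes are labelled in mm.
Reading the render: the shape is an L-shaped prism: outer 17 × 18 mm, arm thicknesses ≈ 4 mm (horizontal) and 5 mm (vertical), extruded 20 mm in z (dimensions read to the nearest mm from the axis ticks). For the STL, each face is triangulated and given an outward normal.

solid part
  facet normal 0.0000 0.0000 -1.0000
    outer loop
      vertex 17.000 4.000 0.000
      vertex 17.000 0.000 0.000
      vertex 0.000 0.000 0.000
    endloop
  endfacet
  facet normal 0.0000 0.0000 -1.0000
    outer loop
      vertex 5.000 4.000 0.000
      vertex 17.000 4.000 0.000
      vertex 0.000 0.000 0.000
    endloop
  endfacet
  facet normal 0.0000 0.0000 -1.0000
    outer loop
      vertex 5.000 18.000 0.000
      vertex 5.000 4.000 0.000
      vertex 0.000 0.000 0.000
    endloop
  endfacet
  facet normal 0.0000 0.0000 -1.0000
    outer loop
      vertex 0.000 18.000 0.000
      vertex 5.000 18.000 0.000
      vertex 0.000 0.000 0.000
    endloop
  endfacet
  facet normal 0.0000 0.0000 1.0000
    outer loop
      vertex 0.000 0.000 20.000
      vertex 17.000 0.000 20.000
      vertex 17.000 4.000 20.000
    endloop
  endfacet
  facet normal 0.0000 0.0000 1.0000
    outer loop
      vertex 0.000 0.000 20.000
      vertex 17.000 4.000 20.000
      vertex 5.000 4.000 20.000
    endloop
  endfacet
  facet normal 0.0000 0.0000 1.0000
    outer loop
      vertex 0.000 0.000 20.000
      vertex 5.000 4.000 20.000
      vertex 5.000 18.000 20.000
    endloop
  endfacet
  facet normal 0.0000 0.0000 1.0000
    outer loop
      vertex 0.000 0.000 20.000
      vertex 5.000 18.000 20.000
      vertex 0.000 18.000 20.000
    endloop
  endfacet
  facet normal 0.0000 -1.0000 0.0000
    outer loop
      vertex 0.000 0.000 0.000
      vertex 17.000 0.000 0.000
      vertex 17.000 0.000 20.000
    endloop
  endfacet
  facet normal 0.0000 -1.0000 0.0000
    outer loop
      vertex 0.000 0.000 0.000
      vertex 17.000 0.000 20.000
      vertex 0.000 0.000 20.000
    endloop
  endfacet
  facet normal 1.0000 0.0000 0.0000
    outer loop
      vertex 17.000 0.000 0.000
      vertex 17.000 4.000 0.000
      vertex 17.000 4.000 20.000
    endloop
  endfacet
  facet normal 1.0000 0.0000 0.0000
    outer loop
      vertex 17.000 0.000 0.000
      vertex 17.000 4.000 20.000
      vertex 17.000 0.000 20.000
    endloop
  endfacet
  facet normal 0.0000 1.0000 0.0000
    outer loop
      vertex 17.000 4.000 0.000
      vertex 5.000 4.000 0.000
      vertex 5.000 4.000 20.000
    endloop
  endfacet
  facet normal 0.0000 1.0000 0.0000
    outer loop
      vertex 17.000 4.000 0.000
      vertex 5.000 4.000 20.000
      vertex 17.000 4.000 20.000
    endloop
  endfacet
  facet normal 1.0000 0.0000 0.0000
    outer loop
      vertex 5.000 4.000 0.000
      vertex 5.000 18.000 0.000
      vertex 5.000 18.000 20.000
    endloop
  endfacet
  facet normal 1.0000 0.0000 0.0000
    outer loop
      vertex 5.000 4.000 0.000
      vertex 5.000 18.000 20.000
      vertex 5.000 4.000 20.000
    endloop
  endfacet
  facet normal 0.0000 1.0000 0.0000
    outer loop
      vertex 5.000 18.000 0.000
      vertex 0.000 18.000 0.000
      vertex 0.000 18.000 20.000
    endloop
  endfacet
  facet normal 0.0000 1.0000 0.0000
    outer loop
      vertex 5.000 18.000 0.000
      vertex 0.000 18.000 20.000
      vertex 5.000 18.000 20.000
    endloop
  endfacet
  facet normal -1.0000 0.0000 0.0000
    outer loop
      vertex 0.000 18.000 0.000
      vertex 0.000 0.000 0.000
      vertex 0.000 0.000 20.000
    endloop
  endfacet
  facet normal -1.0000 0.0000 0.0000
    outer loop
      vertex 0.000 18.000 0.000
      vertex 0.000 0.000 20.000
      vertex 0.000 18.000 20.000
    endloop
  endfacet
endsolid part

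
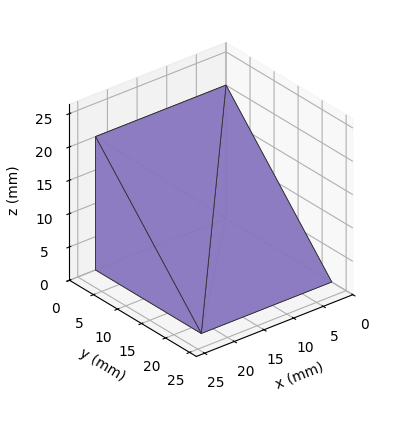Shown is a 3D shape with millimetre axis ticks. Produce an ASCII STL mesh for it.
Reading the render: the shape is a wedge (ramp): 22 × 22 mm base, rising to 20 mm along the y=0 edge and sloping linearly to z=0 at y=22 (dimensions read to the nearest mm from the axis ticks). For the STL, each face is triangulated and given an outward normal.

solid part
  facet normal 0.0000 0.0000 -1.0000
    outer loop
      vertex 22.0 22.0 0.0
      vertex 22.0 0.0 0.0
      vertex 0.0 0.0 0.0
    endloop
  endfacet
  facet normal 0.0000 0.0000 -1.0000
    outer loop
      vertex 0.0 22.0 0.0
      vertex 22.0 22.0 0.0
      vertex 0.0 0.0 0.0
    endloop
  endfacet
  facet normal 0.0000 -1.0000 0.0000
    outer loop
      vertex 0.0 0.0 0.0
      vertex 22.0 0.0 0.0
      vertex 22.0 0.0 20.0
    endloop
  endfacet
  facet normal 0.0000 -1.0000 0.0000
    outer loop
      vertex 0.0 0.0 0.0
      vertex 22.0 0.0 20.0
      vertex 0.0 0.0 20.0
    endloop
  endfacet
  facet normal 0.0000 0.6727 0.7399
    outer loop
      vertex 0.0 0.0 20.0
      vertex 22.0 0.0 20.0
      vertex 22.0 22.0 0.0
    endloop
  endfacet
  facet normal 0.0000 0.6727 0.7399
    outer loop
      vertex 0.0 0.0 20.0
      vertex 22.0 22.0 0.0
      vertex 0.0 22.0 0.0
    endloop
  endfacet
  facet normal -1.0000 0.0000 0.0000
    outer loop
      vertex 0.0 0.0 20.0
      vertex 0.0 22.0 0.0
      vertex 0.0 0.0 0.0
    endloop
  endfacet
  facet normal 1.0000 0.0000 0.0000
    outer loop
      vertex 22.0 0.0 0.0
      vertex 22.0 22.0 0.0
      vertex 22.0 0.0 20.0
    endloop
  endfacet
endsolid part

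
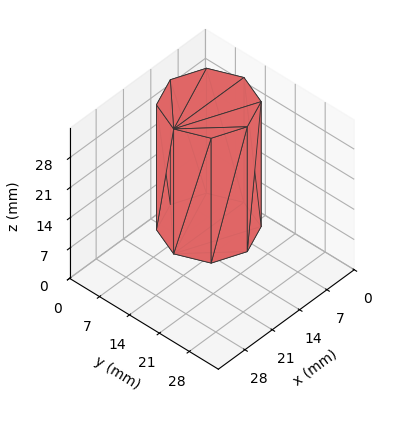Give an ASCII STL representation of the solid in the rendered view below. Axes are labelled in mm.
Reading the render: the shape is a regular 8-sided prism (a cylinder approximated with 8 flat sides), circumscribed radius ≈ 9 mm, height ≈ 29 mm (dimensions read to the nearest mm from the axis ticks). For the STL, each face is triangulated and given an outward normal.

solid part
  facet normal 0.0000 0.0000 -1.0000
    outer loop
      vertex 9.0 18.0 0.0
      vertex 15.4 15.4 0.0
      vertex 18.0 9.0 0.0
    endloop
  endfacet
  facet normal 0.0000 0.0000 -1.0000
    outer loop
      vertex 2.6 15.4 0.0
      vertex 9.0 18.0 0.0
      vertex 18.0 9.0 0.0
    endloop
  endfacet
  facet normal 0.0000 0.0000 -1.0000
    outer loop
      vertex 0.0 9.0 0.0
      vertex 2.6 15.4 0.0
      vertex 18.0 9.0 0.0
    endloop
  endfacet
  facet normal 0.0000 0.0000 -1.0000
    outer loop
      vertex 2.6 2.6 0.0
      vertex 0.0 9.0 0.0
      vertex 18.0 9.0 0.0
    endloop
  endfacet
  facet normal 0.0000 0.0000 -1.0000
    outer loop
      vertex 9.0 0.0 0.0
      vertex 2.6 2.6 0.0
      vertex 18.0 9.0 0.0
    endloop
  endfacet
  facet normal 0.0000 0.0000 -1.0000
    outer loop
      vertex 15.4 2.6 0.0
      vertex 9.0 0.0 0.0
      vertex 18.0 9.0 0.0
    endloop
  endfacet
  facet normal 0.0000 0.0000 1.0000
    outer loop
      vertex 18.0 9.0 29.0
      vertex 15.4 15.4 29.0
      vertex 9.0 18.0 29.0
    endloop
  endfacet
  facet normal 0.0000 0.0000 1.0000
    outer loop
      vertex 18.0 9.0 29.0
      vertex 9.0 18.0 29.0
      vertex 2.6 15.4 29.0
    endloop
  endfacet
  facet normal 0.0000 0.0000 1.0000
    outer loop
      vertex 18.0 9.0 29.0
      vertex 2.6 15.4 29.0
      vertex 0.0 9.0 29.0
    endloop
  endfacet
  facet normal 0.0000 0.0000 1.0000
    outer loop
      vertex 18.0 9.0 29.0
      vertex 0.0 9.0 29.0
      vertex 2.6 2.6 29.0
    endloop
  endfacet
  facet normal 0.0000 0.0000 1.0000
    outer loop
      vertex 18.0 9.0 29.0
      vertex 2.6 2.6 29.0
      vertex 9.0 0.0 29.0
    endloop
  endfacet
  facet normal 0.0000 0.0000 1.0000
    outer loop
      vertex 18.0 9.0 29.0
      vertex 9.0 0.0 29.0
      vertex 15.4 2.6 29.0
    endloop
  endfacet
  facet normal 0.9265 0.3764 0.0000
    outer loop
      vertex 18.0 9.0 0.0
      vertex 15.4 15.4 0.0
      vertex 15.4 15.4 29.0
    endloop
  endfacet
  facet normal 0.9265 0.3764 0.0000
    outer loop
      vertex 18.0 9.0 0.0
      vertex 15.4 15.4 29.0
      vertex 18.0 9.0 29.0
    endloop
  endfacet
  facet normal 0.3764 0.9265 0.0000
    outer loop
      vertex 15.4 15.4 0.0
      vertex 9.0 18.0 0.0
      vertex 9.0 18.0 29.0
    endloop
  endfacet
  facet normal 0.3764 0.9265 0.0000
    outer loop
      vertex 15.4 15.4 0.0
      vertex 9.0 18.0 29.0
      vertex 15.4 15.4 29.0
    endloop
  endfacet
  facet normal -0.3764 0.9265 0.0000
    outer loop
      vertex 9.0 18.0 0.0
      vertex 2.6 15.4 0.0
      vertex 2.6 15.4 29.0
    endloop
  endfacet
  facet normal -0.3764 0.9265 0.0000
    outer loop
      vertex 9.0 18.0 0.0
      vertex 2.6 15.4 29.0
      vertex 9.0 18.0 29.0
    endloop
  endfacet
  facet normal -0.9265 0.3764 0.0000
    outer loop
      vertex 2.6 15.4 0.0
      vertex 0.0 9.0 0.0
      vertex 0.0 9.0 29.0
    endloop
  endfacet
  facet normal -0.9265 0.3764 0.0000
    outer loop
      vertex 2.6 15.4 0.0
      vertex 0.0 9.0 29.0
      vertex 2.6 15.4 29.0
    endloop
  endfacet
  facet normal -0.9265 -0.3764 0.0000
    outer loop
      vertex 0.0 9.0 0.0
      vertex 2.6 2.6 0.0
      vertex 2.6 2.6 29.0
    endloop
  endfacet
  facet normal -0.9265 -0.3764 0.0000
    outer loop
      vertex 0.0 9.0 0.0
      vertex 2.6 2.6 29.0
      vertex 0.0 9.0 29.0
    endloop
  endfacet
  facet normal -0.3764 -0.9265 0.0000
    outer loop
      vertex 2.6 2.6 0.0
      vertex 9.0 0.0 0.0
      vertex 9.0 0.0 29.0
    endloop
  endfacet
  facet normal -0.3764 -0.9265 0.0000
    outer loop
      vertex 2.6 2.6 0.0
      vertex 9.0 0.0 29.0
      vertex 2.6 2.6 29.0
    endloop
  endfacet
  facet normal 0.3764 -0.9265 0.0000
    outer loop
      vertex 9.0 0.0 0.0
      vertex 15.4 2.6 0.0
      vertex 15.4 2.6 29.0
    endloop
  endfacet
  facet normal 0.3764 -0.9265 0.0000
    outer loop
      vertex 9.0 0.0 0.0
      vertex 15.4 2.6 29.0
      vertex 9.0 0.0 29.0
    endloop
  endfacet
  facet normal 0.9265 -0.3764 0.0000
    outer loop
      vertex 15.4 2.6 0.0
      vertex 18.0 9.0 0.0
      vertex 18.0 9.0 29.0
    endloop
  endfacet
  facet normal 0.9265 -0.3764 0.0000
    outer loop
      vertex 15.4 2.6 0.0
      vertex 18.0 9.0 29.0
      vertex 15.4 2.6 29.0
    endloop
  endfacet
endsolid part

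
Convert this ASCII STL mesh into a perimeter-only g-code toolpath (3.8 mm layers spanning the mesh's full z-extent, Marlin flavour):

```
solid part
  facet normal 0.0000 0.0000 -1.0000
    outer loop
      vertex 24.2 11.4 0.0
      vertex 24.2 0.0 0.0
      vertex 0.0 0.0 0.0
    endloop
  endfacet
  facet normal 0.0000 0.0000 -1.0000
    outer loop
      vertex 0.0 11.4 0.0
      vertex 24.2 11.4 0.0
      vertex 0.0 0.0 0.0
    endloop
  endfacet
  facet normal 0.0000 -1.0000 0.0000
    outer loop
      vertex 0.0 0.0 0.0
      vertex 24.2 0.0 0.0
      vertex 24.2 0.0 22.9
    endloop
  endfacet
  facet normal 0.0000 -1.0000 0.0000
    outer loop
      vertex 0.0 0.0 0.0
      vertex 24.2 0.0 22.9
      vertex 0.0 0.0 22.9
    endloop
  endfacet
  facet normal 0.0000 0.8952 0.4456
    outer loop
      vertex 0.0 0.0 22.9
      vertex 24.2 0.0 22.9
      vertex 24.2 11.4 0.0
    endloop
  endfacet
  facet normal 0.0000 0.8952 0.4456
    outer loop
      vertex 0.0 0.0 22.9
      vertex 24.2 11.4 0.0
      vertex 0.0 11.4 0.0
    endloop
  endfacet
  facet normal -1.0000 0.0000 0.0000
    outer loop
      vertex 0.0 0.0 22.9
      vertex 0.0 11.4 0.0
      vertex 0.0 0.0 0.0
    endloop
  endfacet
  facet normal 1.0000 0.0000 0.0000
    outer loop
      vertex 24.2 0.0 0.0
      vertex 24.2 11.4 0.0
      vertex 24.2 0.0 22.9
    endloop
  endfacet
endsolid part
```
; perimeter-only toolpath
G21 ; units = mm
G90 ; absolute positioning
G28 ; home
; layer 1
G0 Z3.8
G0 X0.0 Y0.0
G1 X24.2 Y0.0
G1 X24.2 Y9.5
G1 X0.0 Y9.5
G1 X0.0 Y0.0
; layer 2
G0 Z7.6
G0 X0.0 Y0.0
G1 X24.2 Y0.0
G1 X24.2 Y7.6
G1 X0.0 Y7.6
G1 X0.0 Y0.0
; layer 3
G0 Z11.4
G0 X0.0 Y0.0
G1 X24.2 Y0.0
G1 X24.2 Y5.7
G1 X0.0 Y5.7
G1 X0.0 Y0.0
; layer 4
G0 Z15.3
G0 X0.0 Y0.0
G1 X24.2 Y0.0
G1 X24.2 Y3.8
G1 X0.0 Y3.8
G1 X0.0 Y0.0
; layer 5
G0 Z19.1
G0 X0.0 Y0.0
G1 X24.2 Y0.0
G1 X24.2 Y1.9
G1 X0.0 Y1.9
G1 X0.0 Y0.0
M2 ; end

The solid is a wedge (ramp): 24.2 × 11.4 mm base, rising to 22.9 mm along the y=0 edge and sloping linearly to z=0 at y=11.4. Slicing at Δz = 3.8 mm — 6 equal slices spanning the solid's height, so layer i sits at z = i·h/6 — gives 5 non-empty perimeters. Each is a 4-segment closed polygon; G0 lifts to the layer z and rapids to the start vertex, then G1 traces the edges. The cross-section shrinks linearly with z (the slice at the apex is degenerate and omitted).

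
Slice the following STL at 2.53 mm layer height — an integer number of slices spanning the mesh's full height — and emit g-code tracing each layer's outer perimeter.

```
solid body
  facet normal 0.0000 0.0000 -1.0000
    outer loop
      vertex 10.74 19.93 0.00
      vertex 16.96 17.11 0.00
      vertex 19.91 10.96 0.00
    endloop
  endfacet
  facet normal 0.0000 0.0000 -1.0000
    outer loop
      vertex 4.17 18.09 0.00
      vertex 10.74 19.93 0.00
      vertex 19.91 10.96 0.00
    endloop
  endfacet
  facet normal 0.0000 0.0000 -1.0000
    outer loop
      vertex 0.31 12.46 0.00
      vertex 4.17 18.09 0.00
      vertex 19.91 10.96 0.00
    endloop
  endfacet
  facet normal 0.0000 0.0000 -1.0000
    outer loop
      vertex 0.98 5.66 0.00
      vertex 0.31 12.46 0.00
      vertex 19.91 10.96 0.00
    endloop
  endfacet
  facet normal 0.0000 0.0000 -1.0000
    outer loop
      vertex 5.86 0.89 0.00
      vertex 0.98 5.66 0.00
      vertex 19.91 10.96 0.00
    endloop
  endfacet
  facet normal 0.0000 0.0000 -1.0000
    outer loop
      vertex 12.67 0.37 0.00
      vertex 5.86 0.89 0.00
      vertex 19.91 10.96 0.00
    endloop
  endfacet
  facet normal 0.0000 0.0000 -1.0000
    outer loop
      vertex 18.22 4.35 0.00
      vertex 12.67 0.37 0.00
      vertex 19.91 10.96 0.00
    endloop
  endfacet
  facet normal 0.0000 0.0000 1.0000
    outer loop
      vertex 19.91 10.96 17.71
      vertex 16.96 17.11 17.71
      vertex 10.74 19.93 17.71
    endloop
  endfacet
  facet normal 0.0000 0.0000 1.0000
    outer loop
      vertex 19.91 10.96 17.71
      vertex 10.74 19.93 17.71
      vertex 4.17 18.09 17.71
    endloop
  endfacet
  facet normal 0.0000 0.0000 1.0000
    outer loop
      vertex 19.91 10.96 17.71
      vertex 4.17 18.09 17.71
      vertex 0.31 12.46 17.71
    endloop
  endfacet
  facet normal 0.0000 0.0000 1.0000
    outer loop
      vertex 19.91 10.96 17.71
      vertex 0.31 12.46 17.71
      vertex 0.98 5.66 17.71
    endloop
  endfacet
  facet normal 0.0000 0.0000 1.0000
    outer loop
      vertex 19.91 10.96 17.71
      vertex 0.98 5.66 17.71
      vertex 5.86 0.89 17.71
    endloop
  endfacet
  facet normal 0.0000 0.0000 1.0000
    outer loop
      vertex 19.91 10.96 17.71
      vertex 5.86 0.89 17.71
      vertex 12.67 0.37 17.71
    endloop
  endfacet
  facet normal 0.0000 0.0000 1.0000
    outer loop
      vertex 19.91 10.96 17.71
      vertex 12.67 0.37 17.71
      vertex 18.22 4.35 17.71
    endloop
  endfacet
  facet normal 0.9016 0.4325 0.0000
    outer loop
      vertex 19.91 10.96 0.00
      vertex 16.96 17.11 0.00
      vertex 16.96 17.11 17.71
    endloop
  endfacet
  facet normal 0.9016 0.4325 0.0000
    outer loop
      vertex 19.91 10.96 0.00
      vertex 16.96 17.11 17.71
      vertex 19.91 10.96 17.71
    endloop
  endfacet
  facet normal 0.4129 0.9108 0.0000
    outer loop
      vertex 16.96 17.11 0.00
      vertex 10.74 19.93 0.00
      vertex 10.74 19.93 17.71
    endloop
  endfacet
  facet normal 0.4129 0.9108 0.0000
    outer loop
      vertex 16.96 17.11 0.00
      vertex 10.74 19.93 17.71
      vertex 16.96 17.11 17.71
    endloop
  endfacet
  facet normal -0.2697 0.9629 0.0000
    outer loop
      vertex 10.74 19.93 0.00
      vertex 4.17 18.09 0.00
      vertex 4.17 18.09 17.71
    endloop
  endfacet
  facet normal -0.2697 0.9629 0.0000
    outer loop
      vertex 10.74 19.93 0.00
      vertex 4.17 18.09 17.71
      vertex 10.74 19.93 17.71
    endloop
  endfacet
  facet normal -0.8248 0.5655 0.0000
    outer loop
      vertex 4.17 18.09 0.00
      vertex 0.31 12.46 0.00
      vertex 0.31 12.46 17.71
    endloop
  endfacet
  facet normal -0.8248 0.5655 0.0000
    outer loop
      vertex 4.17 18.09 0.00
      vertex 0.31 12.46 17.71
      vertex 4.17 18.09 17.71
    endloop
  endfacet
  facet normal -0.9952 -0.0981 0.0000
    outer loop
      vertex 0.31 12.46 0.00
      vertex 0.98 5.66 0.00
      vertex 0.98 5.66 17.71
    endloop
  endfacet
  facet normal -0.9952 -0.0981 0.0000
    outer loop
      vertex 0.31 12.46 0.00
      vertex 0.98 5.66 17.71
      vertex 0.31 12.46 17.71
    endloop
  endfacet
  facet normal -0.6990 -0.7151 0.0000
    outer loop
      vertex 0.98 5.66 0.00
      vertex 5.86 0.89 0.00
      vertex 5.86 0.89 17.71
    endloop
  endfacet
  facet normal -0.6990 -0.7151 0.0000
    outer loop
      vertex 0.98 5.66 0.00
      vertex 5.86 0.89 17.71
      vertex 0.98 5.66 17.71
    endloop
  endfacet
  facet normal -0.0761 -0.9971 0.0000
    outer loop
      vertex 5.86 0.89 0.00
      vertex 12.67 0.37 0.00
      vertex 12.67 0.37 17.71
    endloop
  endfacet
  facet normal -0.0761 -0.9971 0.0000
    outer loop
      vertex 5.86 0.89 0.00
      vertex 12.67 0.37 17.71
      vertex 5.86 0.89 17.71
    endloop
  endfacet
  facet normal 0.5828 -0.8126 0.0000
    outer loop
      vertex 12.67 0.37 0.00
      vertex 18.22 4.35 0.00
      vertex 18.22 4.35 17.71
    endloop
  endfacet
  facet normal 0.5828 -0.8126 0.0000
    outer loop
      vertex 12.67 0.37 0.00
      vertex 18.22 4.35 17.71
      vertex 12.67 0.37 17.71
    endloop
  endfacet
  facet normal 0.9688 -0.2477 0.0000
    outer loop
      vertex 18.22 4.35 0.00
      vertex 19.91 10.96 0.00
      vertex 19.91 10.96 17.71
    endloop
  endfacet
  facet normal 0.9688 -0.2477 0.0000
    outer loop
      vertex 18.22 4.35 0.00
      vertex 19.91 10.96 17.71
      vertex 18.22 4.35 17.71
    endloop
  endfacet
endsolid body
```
; perimeter-only toolpath
G21 ; units = mm
G90 ; absolute positioning
G28 ; home
; layer 1
G0 Z2.53
G0 X19.91 Y10.96
G1 X16.96 Y17.11
G1 X10.74 Y19.93
G1 X4.17 Y18.09
G1 X0.31 Y12.46
G1 X0.98 Y5.66
G1 X5.86 Y0.89
G1 X12.67 Y0.37
G1 X18.22 Y4.35
G1 X19.91 Y10.96
; layer 2
G0 Z5.06
G0 X19.91 Y10.96
G1 X16.96 Y17.11
G1 X10.74 Y19.93
G1 X4.17 Y18.09
G1 X0.31 Y12.46
G1 X0.98 Y5.66
G1 X5.86 Y0.89
G1 X12.67 Y0.37
G1 X18.22 Y4.35
G1 X19.91 Y10.96
; layer 3
G0 Z7.59
G0 X19.91 Y10.96
G1 X16.96 Y17.11
G1 X10.74 Y19.93
G1 X4.17 Y18.09
G1 X0.31 Y12.46
G1 X0.98 Y5.66
G1 X5.86 Y0.89
G1 X12.67 Y0.37
G1 X18.22 Y4.35
G1 X19.91 Y10.96
; layer 4
G0 Z10.12
G0 X19.91 Y10.96
G1 X16.96 Y17.11
G1 X10.74 Y19.93
G1 X4.17 Y18.09
G1 X0.31 Y12.46
G1 X0.98 Y5.66
G1 X5.86 Y0.89
G1 X12.67 Y0.37
G1 X18.22 Y4.35
G1 X19.91 Y10.96
; layer 5
G0 Z12.65
G0 X19.91 Y10.96
G1 X16.96 Y17.11
G1 X10.74 Y19.93
G1 X4.17 Y18.09
G1 X0.31 Y12.46
G1 X0.98 Y5.66
G1 X5.86 Y0.89
G1 X12.67 Y0.37
G1 X18.22 Y4.35
G1 X19.91 Y10.96
; layer 6
G0 Z15.18
G0 X19.91 Y10.96
G1 X16.96 Y17.11
G1 X10.74 Y19.93
G1 X4.17 Y18.09
G1 X0.31 Y12.46
G1 X0.98 Y5.66
G1 X5.86 Y0.89
G1 X12.67 Y0.37
G1 X18.22 Y4.35
G1 X19.91 Y10.96
; layer 7
G0 Z17.71
G0 X19.91 Y10.96
G1 X16.96 Y17.11
G1 X10.74 Y19.93
G1 X4.17 Y18.09
G1 X0.31 Y12.46
G1 X0.98 Y5.66
G1 X5.86 Y0.89
G1 X12.67 Y0.37
G1 X18.22 Y4.35
G1 X19.91 Y10.96
M2 ; end

The solid is a regular 9-sided prism (a cylinder approximated with 9 flat sides), circumscribed radius ≈ 9.98 mm, height ≈ 17.7 mm. Slicing at Δz = 2.53 mm — 7 equal slices spanning the solid's height, so layer i sits at z = i·h/7 — gives 7 non-empty perimeters. Each is a 9-segment closed polygon; G0 lifts to the layer z and rapids to the start vertex, then G1 traces the edges.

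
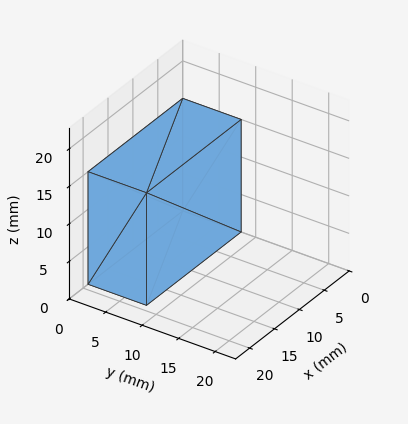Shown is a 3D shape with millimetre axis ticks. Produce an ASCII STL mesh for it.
Reading the render: the shape is a rectangular box, roughly 19 × 8 mm footprint and 15 mm tall (dimensions read to the nearest mm from the axis ticks). For the STL, each face is triangulated and given an outward normal.

solid part
  facet normal 0.0000 0.0000 -1.0000
    outer loop
      vertex 19.00 8.00 0.00
      vertex 19.00 0.00 0.00
      vertex 0.00 0.00 0.00
    endloop
  endfacet
  facet normal 0.0000 0.0000 -1.0000
    outer loop
      vertex 0.00 8.00 0.00
      vertex 19.00 8.00 0.00
      vertex 0.00 0.00 0.00
    endloop
  endfacet
  facet normal 0.0000 0.0000 1.0000
    outer loop
      vertex 0.00 0.00 15.00
      vertex 19.00 0.00 15.00
      vertex 19.00 8.00 15.00
    endloop
  endfacet
  facet normal 0.0000 0.0000 1.0000
    outer loop
      vertex 0.00 0.00 15.00
      vertex 19.00 8.00 15.00
      vertex 0.00 8.00 15.00
    endloop
  endfacet
  facet normal 0.0000 -1.0000 0.0000
    outer loop
      vertex 0.00 0.00 0.00
      vertex 19.00 0.00 0.00
      vertex 19.00 0.00 15.00
    endloop
  endfacet
  facet normal 0.0000 -1.0000 0.0000
    outer loop
      vertex 0.00 0.00 0.00
      vertex 19.00 0.00 15.00
      vertex 0.00 0.00 15.00
    endloop
  endfacet
  facet normal 0.0000 1.0000 0.0000
    outer loop
      vertex 19.00 8.00 15.00
      vertex 19.00 8.00 0.00
      vertex 0.00 8.00 0.00
    endloop
  endfacet
  facet normal 0.0000 1.0000 0.0000
    outer loop
      vertex 0.00 8.00 15.00
      vertex 19.00 8.00 15.00
      vertex 0.00 8.00 0.00
    endloop
  endfacet
  facet normal -1.0000 0.0000 0.0000
    outer loop
      vertex 0.00 8.00 15.00
      vertex 0.00 8.00 0.00
      vertex 0.00 0.00 0.00
    endloop
  endfacet
  facet normal -1.0000 0.0000 0.0000
    outer loop
      vertex 0.00 0.00 15.00
      vertex 0.00 8.00 15.00
      vertex 0.00 0.00 0.00
    endloop
  endfacet
  facet normal 1.0000 0.0000 0.0000
    outer loop
      vertex 19.00 0.00 0.00
      vertex 19.00 8.00 0.00
      vertex 19.00 8.00 15.00
    endloop
  endfacet
  facet normal 1.0000 0.0000 0.0000
    outer loop
      vertex 19.00 0.00 0.00
      vertex 19.00 8.00 15.00
      vertex 19.00 0.00 15.00
    endloop
  endfacet
endsolid part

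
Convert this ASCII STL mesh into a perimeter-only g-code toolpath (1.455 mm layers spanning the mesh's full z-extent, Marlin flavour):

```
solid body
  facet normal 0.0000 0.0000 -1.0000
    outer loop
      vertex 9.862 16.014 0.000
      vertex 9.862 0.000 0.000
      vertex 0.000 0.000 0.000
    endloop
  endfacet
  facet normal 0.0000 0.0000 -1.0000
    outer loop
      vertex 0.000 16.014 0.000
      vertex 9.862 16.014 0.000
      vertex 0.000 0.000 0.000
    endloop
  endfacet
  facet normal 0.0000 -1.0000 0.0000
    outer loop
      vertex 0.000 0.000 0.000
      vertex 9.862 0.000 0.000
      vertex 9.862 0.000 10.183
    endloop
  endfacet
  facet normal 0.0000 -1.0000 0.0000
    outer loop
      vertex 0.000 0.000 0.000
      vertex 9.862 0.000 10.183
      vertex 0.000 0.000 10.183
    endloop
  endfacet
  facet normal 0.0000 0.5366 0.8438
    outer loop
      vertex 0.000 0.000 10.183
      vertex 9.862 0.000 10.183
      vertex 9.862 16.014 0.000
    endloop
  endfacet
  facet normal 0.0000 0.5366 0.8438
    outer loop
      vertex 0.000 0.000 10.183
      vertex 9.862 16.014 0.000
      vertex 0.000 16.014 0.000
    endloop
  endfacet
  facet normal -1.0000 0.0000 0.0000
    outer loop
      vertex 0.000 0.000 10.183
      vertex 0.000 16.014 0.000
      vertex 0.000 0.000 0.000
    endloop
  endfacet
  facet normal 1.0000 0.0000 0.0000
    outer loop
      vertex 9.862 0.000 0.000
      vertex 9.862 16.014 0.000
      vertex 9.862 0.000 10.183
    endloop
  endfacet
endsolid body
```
; perimeter-only toolpath
G21 ; units = mm
G90 ; absolute positioning
G28 ; home
; layer 1
G0 Z1.455
G0 X0.000 Y0.000
G1 X9.862 Y0.000
G1 X9.862 Y13.726
G1 X0.000 Y13.726
G1 X0.000 Y0.000
; layer 2
G0 Z2.909
G0 X0.000 Y0.000
G1 X9.862 Y0.000
G1 X9.862 Y11.439
G1 X0.000 Y11.439
G1 X0.000 Y0.000
; layer 3
G0 Z4.364
G0 X0.000 Y0.000
G1 X9.862 Y0.000
G1 X9.862 Y9.151
G1 X0.000 Y9.151
G1 X0.000 Y0.000
; layer 4
G0 Z5.819
G0 X0.000 Y0.000
G1 X9.862 Y0.000
G1 X9.862 Y6.863
G1 X0.000 Y6.863
G1 X0.000 Y0.000
; layer 5
G0 Z7.274
G0 X0.000 Y0.000
G1 X9.862 Y0.000
G1 X9.862 Y4.575
G1 X0.000 Y4.575
G1 X0.000 Y0.000
; layer 6
G0 Z8.728
G0 X0.000 Y0.000
G1 X9.862 Y0.000
G1 X9.862 Y2.288
G1 X0.000 Y2.288
G1 X0.000 Y0.000
M2 ; end

The solid is a wedge (ramp): 9.86 × 16 mm base, rising to 10.2 mm along the y=0 edge and sloping linearly to z=0 at y=16. Slicing at Δz = 1.455 mm — 7 equal slices spanning the solid's height, so layer i sits at z = i·h/7 — gives 6 non-empty perimeters. Each is a 4-segment closed polygon; G0 lifts to the layer z and rapids to the start vertex, then G1 traces the edges. The cross-section shrinks linearly with z (the slice at the apex is degenerate and omitted).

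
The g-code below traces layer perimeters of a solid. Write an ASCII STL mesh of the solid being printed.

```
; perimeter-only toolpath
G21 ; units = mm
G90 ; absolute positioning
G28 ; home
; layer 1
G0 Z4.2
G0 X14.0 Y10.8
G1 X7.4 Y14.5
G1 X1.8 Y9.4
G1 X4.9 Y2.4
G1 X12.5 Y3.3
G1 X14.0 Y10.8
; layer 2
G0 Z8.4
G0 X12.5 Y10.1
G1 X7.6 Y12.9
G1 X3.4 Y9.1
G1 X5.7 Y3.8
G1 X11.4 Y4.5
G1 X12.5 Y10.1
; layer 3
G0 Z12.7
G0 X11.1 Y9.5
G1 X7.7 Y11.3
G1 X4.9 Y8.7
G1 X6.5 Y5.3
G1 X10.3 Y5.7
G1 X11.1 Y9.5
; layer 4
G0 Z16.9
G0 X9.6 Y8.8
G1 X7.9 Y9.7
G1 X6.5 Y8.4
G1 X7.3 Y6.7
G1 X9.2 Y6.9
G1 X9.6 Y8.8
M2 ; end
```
solid part
  facet normal 0.0000 0.0000 -1.0000
    outer loop
      vertex 0.2 9.7 0.0
      vertex 7.2 16.1 0.0
      vertex 15.5 11.5 0.0
    endloop
  endfacet
  facet normal 0.0000 0.0000 -1.0000
    outer loop
      vertex 4.1 1.0 0.0
      vertex 0.2 9.7 0.0
      vertex 15.5 11.5 0.0
    endloop
  endfacet
  facet normal 0.0000 0.0000 -1.0000
    outer loop
      vertex 13.6 2.1 0.0
      vertex 4.1 1.0 0.0
      vertex 15.5 11.5 0.0
    endloop
  endfacet
  facet normal 0.4629 0.8352 0.2969
    outer loop
      vertex 15.5 11.5 0.0
      vertex 7.2 16.1 0.0
      vertex 8.1 8.1 21.1
    endloop
  endfacet
  facet normal -0.6448 0.7052 0.2949
    outer loop
      vertex 7.2 16.1 0.0
      vertex 0.2 9.7 0.0
      vertex 8.1 8.1 21.1
    endloop
  endfacet
  facet normal -0.8714 -0.3906 0.2966
    outer loop
      vertex 0.2 9.7 0.0
      vertex 4.1 1.0 0.0
      vertex 8.1 8.1 21.1
    endloop
  endfacet
  facet normal 0.1098 -0.9482 0.2982
    outer loop
      vertex 4.1 1.0 0.0
      vertex 13.6 2.1 0.0
      vertex 8.1 8.1 21.1
    endloop
  endfacet
  facet normal 0.9357 -0.1891 0.2977
    outer loop
      vertex 13.6 2.1 0.0
      vertex 15.5 11.5 0.0
      vertex 8.1 8.1 21.1
    endloop
  endfacet
endsolid part

The G0 Z moves step by Δz≈4.2 mm. The G1 loops shrink linearly with z, so the solid tapers from its base footprint up to z≈21.1. Closing with a flat bottom cap and the tapered top and triangulating gives 8 facets — a regular 5-sided pyramid, base circumscribed radius ≈ 8.1 mm, apex at z ≈ 21.1 mm.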